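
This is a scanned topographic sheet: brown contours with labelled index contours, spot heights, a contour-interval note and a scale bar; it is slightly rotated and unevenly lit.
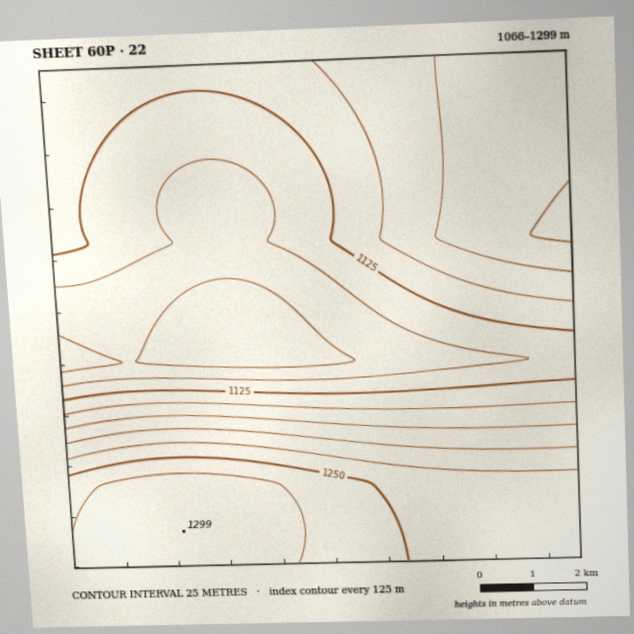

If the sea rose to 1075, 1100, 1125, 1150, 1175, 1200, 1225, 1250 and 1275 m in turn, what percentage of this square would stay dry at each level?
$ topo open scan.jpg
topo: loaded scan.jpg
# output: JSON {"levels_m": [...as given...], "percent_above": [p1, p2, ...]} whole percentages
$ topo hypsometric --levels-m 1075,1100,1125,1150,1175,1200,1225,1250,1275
{"levels_m": [1075, 1100, 1125, 1150, 1175, 1200, 1225, 1250, 1275], "percent_above": [95, 81, 64, 49, 38, 26, 22, 13, 8]}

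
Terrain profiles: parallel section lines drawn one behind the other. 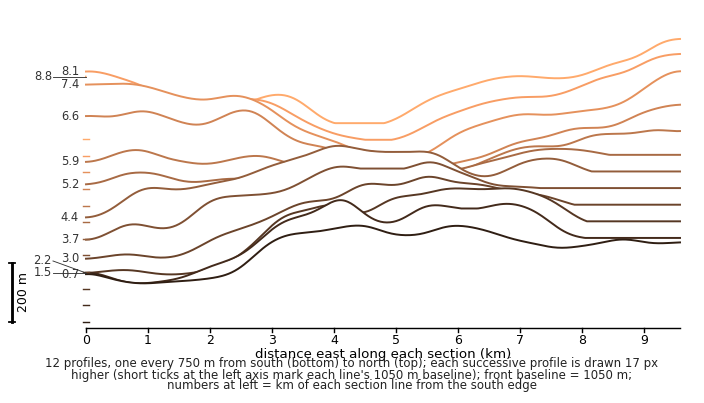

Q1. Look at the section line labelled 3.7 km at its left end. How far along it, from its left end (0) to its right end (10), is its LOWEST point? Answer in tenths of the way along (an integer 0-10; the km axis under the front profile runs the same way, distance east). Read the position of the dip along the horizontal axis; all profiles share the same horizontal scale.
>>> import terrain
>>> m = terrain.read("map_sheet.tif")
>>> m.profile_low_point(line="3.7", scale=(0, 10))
0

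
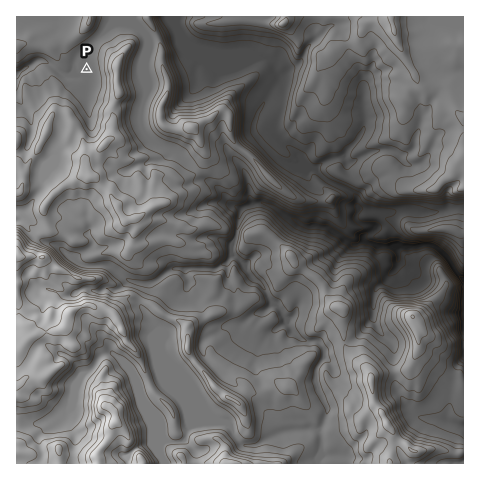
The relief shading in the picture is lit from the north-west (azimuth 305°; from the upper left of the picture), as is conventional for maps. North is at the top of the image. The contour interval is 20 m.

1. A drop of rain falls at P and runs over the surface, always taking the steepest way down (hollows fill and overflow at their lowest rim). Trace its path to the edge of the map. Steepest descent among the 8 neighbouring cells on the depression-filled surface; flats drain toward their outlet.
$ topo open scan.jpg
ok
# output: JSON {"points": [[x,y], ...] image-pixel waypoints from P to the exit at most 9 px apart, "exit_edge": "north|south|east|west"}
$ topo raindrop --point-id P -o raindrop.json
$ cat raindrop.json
{"points": [[87, 69], [80, 76], [70, 74], [61, 73], [52, 66], [42, 61], [33, 63], [24, 69], [17, 73]], "exit_edge": "west"}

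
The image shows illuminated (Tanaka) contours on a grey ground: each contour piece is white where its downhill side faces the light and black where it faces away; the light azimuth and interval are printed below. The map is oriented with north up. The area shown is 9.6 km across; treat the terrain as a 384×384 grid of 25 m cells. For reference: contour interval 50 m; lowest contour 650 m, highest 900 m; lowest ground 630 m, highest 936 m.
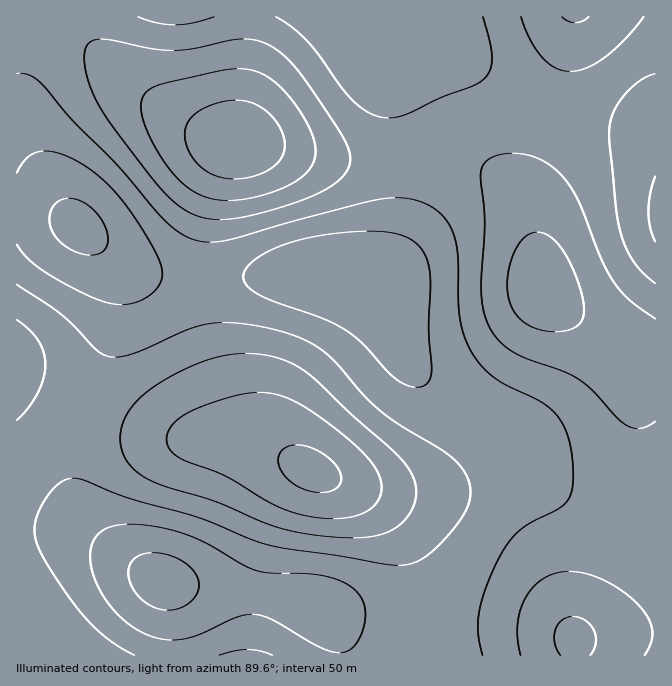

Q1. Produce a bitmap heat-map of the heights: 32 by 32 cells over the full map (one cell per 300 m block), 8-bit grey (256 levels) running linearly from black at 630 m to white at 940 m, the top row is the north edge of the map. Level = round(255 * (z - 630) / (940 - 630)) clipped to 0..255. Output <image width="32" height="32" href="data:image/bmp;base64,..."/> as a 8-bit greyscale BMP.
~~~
<image width="32" height="32" href="data:image/bmp;base64,Qk02CAAAAAAAADYEAAAoAAAAIAAAACAAAAABAAgAAAAAAAAEAAATCwAAEwsAAAABAAAAAAAAAAAAAAEBAQACAgIAAwMDAAQEBAAFBQUABgYGAAcHBwAICAgACQkJAAoKCgALCwsADAwMAA0NDQAODg4ADw8PABAQEAAREREAEhISABMTEwAUFBQAFRUVABYWFgAXFxcAGBgYABkZGQAaGhoAGxsbABwcHAAdHR0AHh4eAB8fHwAgICAAISEhACIiIgAjIyMAJCQkACUlJQAmJiYAJycnACgoKAApKSkAKioqACsrKwAsLCwALS0tAC4uLgAvLy8AMDAwADExMQAyMjIAMzMzADQ0NAA1NTUANjY2ADc3NwA4ODgAOTk5ADo6OgA7OzsAPDw8AD09PQA+Pj4APz8/AEBAQABBQUEAQkJCAENDQwBEREQARUVFAEZGRgBHR0cASEhIAElJSQBKSkoAS0tLAExMTABNTU0ATk5OAE9PTwBQUFAAUVFRAFJSUgBTU1MAVFRUAFVVVQBWVlYAV1dXAFhYWABZWVkAWlpaAFtbWwBcXFwAXV1dAF5eXgBfX18AYGBgAGFhYQBiYmIAY2NjAGRkZABlZWUAZmZmAGdnZwBoaGgAaWlpAGpqagBra2sAbGxsAG1tbQBubm4Ab29vAHBwcABxcXEAcnJyAHNzcwB0dHQAdXV1AHZ2dgB3d3cAeHh4AHl5eQB6enoAe3t7AHx8fAB9fX0Afn5+AH9/fwCAgIAAgYGBAIKCggCDg4MAhISEAIWFhQCGhoYAh4eHAIiIiACJiYkAioqKAIuLiwCMjIwAjY2NAI6OjgCPj48AkJCQAJGRkQCSkpIAk5OTAJSUlACVlZUAlpaWAJeXlwCYmJgAmZmZAJqamgCbm5sAnJycAJ2dnQCenp4An5+fAKCgoAChoaEAoqKiAKOjowCkpKQApaWlAKampgCnp6cAqKioAKmpqQCqqqoAq6urAKysrACtra0Arq6uAK+vrwCwsLAAsbGxALKysgCzs7MAtLS0ALW1tQC2trYAt7e3ALi4uAC5ubkAurq6ALu7uwC8vLwAvb29AL6+vgC/v78AwMDAAMHBwQDCwsIAw8PDAMTExADFxcUAxsbGAMfHxwDIyMgAycnJAMrKygDLy8sAzMzMAM3NzQDOzs4Az8/PANDQ0ADR0dEA0tLSANPT0wDU1NQA1dXVANbW1gDX19cA2NjYANnZ2QDa2toA29vbANzc3ADd3d0A3t7eAN/f3wDg4OAA4eHhAOLi4gDj4+MA5OTkAOXl5QDm5uYA5+fnAOjo6ADp6ekA6urqAOvr6wDs7OwA7e3tAO7u7gDv7+8A8PDwAPHx8QDy8vIA8/PzAPT09AD19fUA9vb2APf39wD4+PgA+fn5APr6+gD7+/sA/Pz8AP39/QD+/v4A////AIWCf3lsXE1ERk5ZXlpOQDc3QEtVWFlcZ3yVrLm5rZyOhn93aVU/LiUoMz5FQjkuKi87SlRZWl1pfZasuLarnI+Ad2tYPycUDRIeLDMzLCYlLTtKVFhZXGd6kKOsqqCUiHdtXkkvFwcCCRclLzEvLS84RVFYWVhaY3KFk5qYkIZ+bmRVQCgUCAcPHi46QURGS1NbYWJeWlleaneChoV/eXRoXlA/LSAaHCc2RlRgaG91enx6c2lgW1xja3J1dXNwbWZdUkY8ODk/Slhnd4eUnqSkn5SFdWhfXV9jZ2prbGxraWFYUlFWXmdyfoubrLvHy8e7qJN/b2ReXF1gZGhsbm1uZmBgZnKAjJafqrfH1+Hi2Mavl4FwZF1aWVthaG90c3VtaGt2h5mnsLa9yNXh5+PVv6WNeWpgWlZVWF9qdHt7fXNucX6RpLO8wcXN1t3d1MGojnhoXlhUUlJXYG16goOFenNzfpCisbq/w8jNz8q7pIpyYFVQT1BQU1llc4KLjI6Bd3N5h5elr7W6vsC9s6CHbVhKRUZLUFVbY259i5WVloh6cnJ5hpOepquurqmch29XRTs7Qk1YYmt0fouXnp6ai3tuaGtzfomSmJuZkoRxW0c4MzdEVWd2gouTmqGlo5eHdmddXGFqc3uAgn93alpIOTAvN0lgeI2cpKepqKehi3tpWU9MT1ZfZWdlYFhNQTUsKCs3TWqHobK5uLGpoZd2ZlVGPTs/R05SUEtDOjIqJCAgJzZPb5GuwcbAs6OUhV1LPDAqLDQ9RUdDOzAmHxoYGBskNU9wlLPGysCumIJvRDIjGxoiLz1HS0Y8LyQcGRgaHic3UHCSsMLFuqSKcFkxHhEMER8zSFddWlBDNy4pKCgrMkBVcY+quruvmX5iSCcUCQgSJ0Jdcn1+dmpdUklEQUFFT191jaKvr6SPdVk/JxYNEB85WnqTo6mkmYt8b2VdWlthbHyOnKWjmYZvVj0tHxsiNlN2mLXI0c/FtaOQgHRubXF5g46Xm5iOf2tVQDYuLztRcJKzzuLt7ePSu6OOf3h2eX+GjJGRjYV4aFZFQD5EVW2KqMTd7vn579zBpY18dXR5foOHiIiEfXNlV0lJTFhrhJ21y93s9PTq1biagHBpanB2en1+f315cGVZTlJZaH2Tp7jG0tzj49jDpoduX1teZGltcXR4e3p0aV1VXGR0iJqosbi+xcvLwa2RdF5ST1NZXmJmbnd/gn5zZ15ob32MmZ+hoaSqr7ColnxkUkpKT1RXWmFse4mQjoN1a3R4gouQjomGhoyTlY9+aVVJRkpQU1VYYHCEl6GglYZ5f3+DhIB3bWZmbXZ5dGZVR0FES1NWV1pjdo6ksbCklIY="/>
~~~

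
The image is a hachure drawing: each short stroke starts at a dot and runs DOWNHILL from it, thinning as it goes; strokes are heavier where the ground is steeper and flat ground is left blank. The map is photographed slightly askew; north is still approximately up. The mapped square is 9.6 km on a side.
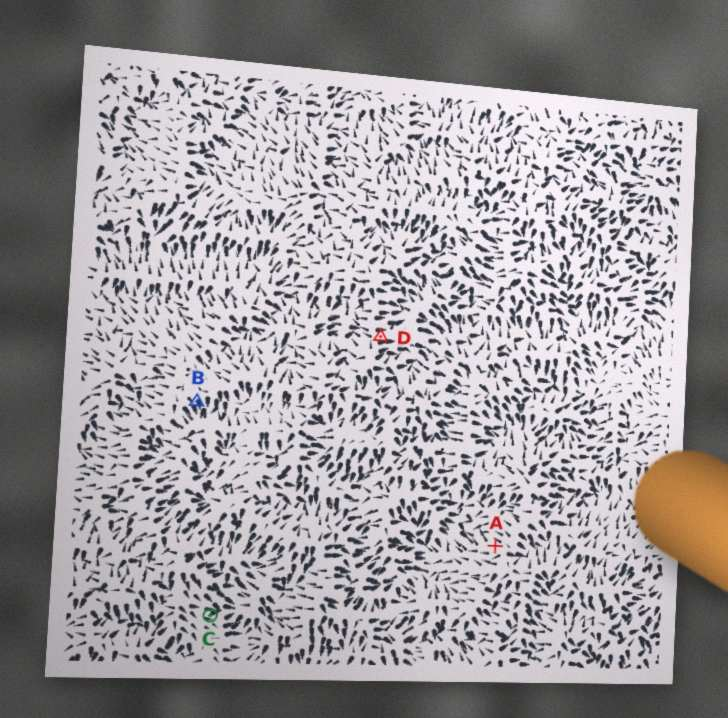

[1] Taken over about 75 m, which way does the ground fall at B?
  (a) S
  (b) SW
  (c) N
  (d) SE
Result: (a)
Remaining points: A NW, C E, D NE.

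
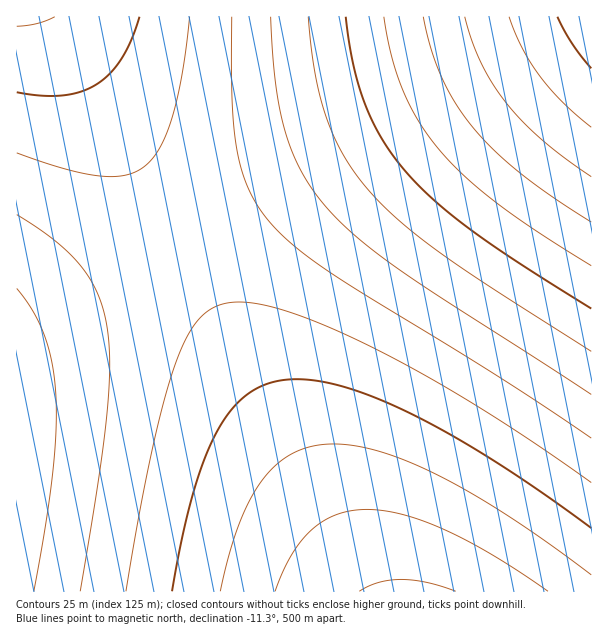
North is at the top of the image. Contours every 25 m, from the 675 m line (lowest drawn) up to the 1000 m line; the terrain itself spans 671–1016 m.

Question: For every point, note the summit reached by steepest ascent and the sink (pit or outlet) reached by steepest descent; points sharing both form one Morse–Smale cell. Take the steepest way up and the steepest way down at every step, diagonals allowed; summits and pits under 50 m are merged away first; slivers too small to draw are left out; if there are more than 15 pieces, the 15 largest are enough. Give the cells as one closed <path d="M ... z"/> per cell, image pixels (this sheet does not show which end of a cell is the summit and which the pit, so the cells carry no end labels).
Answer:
<path d="M591 16l-15 6-400 218 182 338 10 14 224-1z"/><path d="M176 240l-160 87 0 264 350 1z"/><path d="M588 16l-532 0-1 2 117 216 5 6z"/><path d="M54 16l-38 1 1 309 158-86z"/>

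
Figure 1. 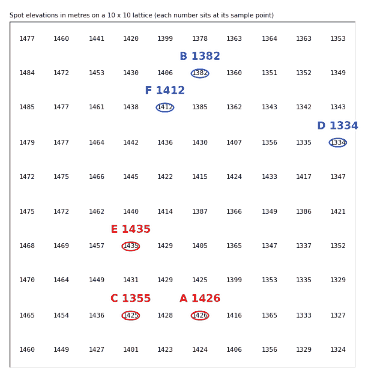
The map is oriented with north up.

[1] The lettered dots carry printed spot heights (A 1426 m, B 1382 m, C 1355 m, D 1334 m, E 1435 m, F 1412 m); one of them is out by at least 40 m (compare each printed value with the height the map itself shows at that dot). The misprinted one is C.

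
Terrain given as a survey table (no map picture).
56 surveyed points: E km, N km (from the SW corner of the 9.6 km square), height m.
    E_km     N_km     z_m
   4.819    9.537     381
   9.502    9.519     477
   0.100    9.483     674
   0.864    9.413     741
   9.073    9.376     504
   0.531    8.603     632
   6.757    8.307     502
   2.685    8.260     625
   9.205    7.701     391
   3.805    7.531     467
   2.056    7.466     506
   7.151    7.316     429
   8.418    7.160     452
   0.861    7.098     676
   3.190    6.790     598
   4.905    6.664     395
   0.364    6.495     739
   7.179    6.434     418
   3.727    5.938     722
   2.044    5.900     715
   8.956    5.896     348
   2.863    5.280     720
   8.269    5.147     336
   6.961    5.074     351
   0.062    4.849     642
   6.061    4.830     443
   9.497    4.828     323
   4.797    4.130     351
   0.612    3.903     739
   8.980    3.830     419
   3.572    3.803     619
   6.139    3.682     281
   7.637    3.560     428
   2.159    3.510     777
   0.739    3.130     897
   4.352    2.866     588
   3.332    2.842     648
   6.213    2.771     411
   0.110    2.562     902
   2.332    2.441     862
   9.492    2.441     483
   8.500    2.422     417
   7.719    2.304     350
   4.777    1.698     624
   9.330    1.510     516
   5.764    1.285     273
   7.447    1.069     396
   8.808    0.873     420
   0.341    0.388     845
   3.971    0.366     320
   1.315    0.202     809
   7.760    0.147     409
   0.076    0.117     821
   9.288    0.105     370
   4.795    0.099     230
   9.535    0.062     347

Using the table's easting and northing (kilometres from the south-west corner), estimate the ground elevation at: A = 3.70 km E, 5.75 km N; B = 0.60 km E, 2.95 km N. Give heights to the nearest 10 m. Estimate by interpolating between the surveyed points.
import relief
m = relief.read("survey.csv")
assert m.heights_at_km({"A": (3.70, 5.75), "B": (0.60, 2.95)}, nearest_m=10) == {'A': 710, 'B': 880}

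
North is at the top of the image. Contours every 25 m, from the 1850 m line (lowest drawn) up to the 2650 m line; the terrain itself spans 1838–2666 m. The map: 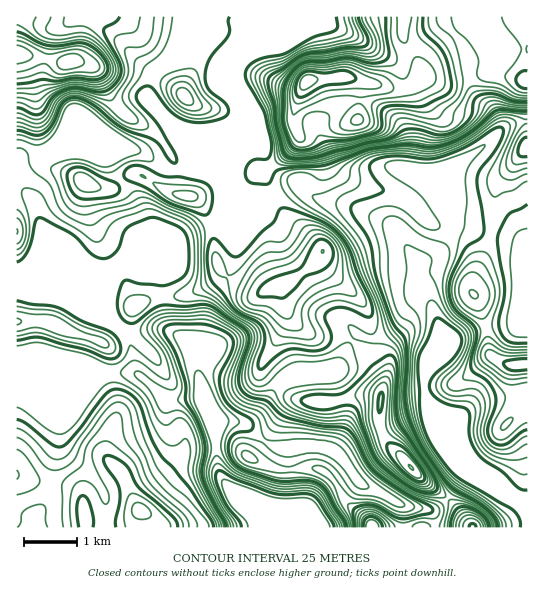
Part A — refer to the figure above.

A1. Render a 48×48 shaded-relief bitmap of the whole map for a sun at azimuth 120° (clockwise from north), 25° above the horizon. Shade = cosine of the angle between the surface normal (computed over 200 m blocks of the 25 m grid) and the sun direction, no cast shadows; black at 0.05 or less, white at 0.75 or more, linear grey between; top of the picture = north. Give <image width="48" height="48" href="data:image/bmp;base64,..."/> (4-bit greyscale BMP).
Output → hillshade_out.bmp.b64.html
<image width="48" height="48" href="data:image/bmp;base64,Qk32BAAAAAAAAHYAAAAoAAAAMAAAADAAAAABAAQAAAAAAIAEAAATCwAAEwsAABAAAAAAAAAAAAAAABEREQAiIiIAMzMzAERERABVVVUAZmZmAHd3dwCIiIgAmZmZAKqqqgC7u7sAzMzMAN3d3QDu7u4A////AIh3Zol2eIiaqru6mIiIdRAEh0NUEDi8qpiHVol1V5mZmrupiIiIUyEUd1VkIkeqmZmHZol2V4mZq8uYiZqYQlZFeHeIZVeIiZmYZnh2eJmJrMuZiau5VHh3dmi9p3eIiJmXZnh3ipmZzdqIiKu6iJl2VVntqYiIiJmXZmd4mqmazshomZiIiZdURHvLqIiIiJmXZVZ4mqmJzsVHmYd3eIUiRpu7mIeJmZmYZEZ4mamIvaRGiIiIiHQRR6u6iGV6u4iIZDV5mqmIvKRGeJmZmXQTeby5h1NZzIiIdTRpqql4u5ZWZomqqpUkq8y4h0I3q4iIhkNYq6l4qod3dniZq6c1vt2oiFIliYiIh2RGmqmJqXZoh2Z4mZhFz+2omXVFeIiIiHVGiambuGRXmWVmZmZEv/2XipdWiIiIiIdniIisuFMkipdmZlQzj/2EWJh3moiIiIiJmIm7qFIBa7mIh2VDbf2FNGd3moiIiIiaqIq7mGMAObupqYZma/6XQSR2Z5mZmYirqIq6mHUQFququph3eu6ocwJnVLqZmYiamZqpmIcwFIqau5iIic24hRJ4drqYmYiImruqmYdkNHmaqpiJqqu5hkWJiIiIiId3i9y7uodndnmqqpibypq5ZmiqmHZniIh2esu7unVXmIm7upicy5mXRXrLmHd3iIh2Z5mImXVFiZm7upm8ypmGNHrMqIiIiIh3d3d2ZndUV4mqqqq8upiFI3m7qIiIiIiHiIh2RGdkRneJqrvMupiGImiqmJiIiIiIiIiHQmh1RVZom8zLuZiGMliqmMqIiIiYiIiHQlh1VmVFi8zLqZiHVFeamOyYh3iZiIiHQ2iGVmVEaru6qYiIdVeJmOyYiImpmIiHVGiIdnZEaKqqqYiJh2eJmcuYiJqqqZiHZniIh3ZmeJmamYiJiHeJmaqHeJq7upiIiZiIh3d3iJmZmYiIiHeJmZl2aJqru5d4mqiIiIiImZmZmYiIiHd5mYh2V5mqqYd3iZiIiJmYmqqZmIiIh3Z5moh2VoiIiIh3eIiIiauYmqqpiIiIh2Z4qod2VXdlZ4h4iIiHeazLu7uqmIiYiGVWmniHZnd2VneIiIiHdmnN7u7cuqq7uXZDaImYh4iId3eIiIiIhROd7u/+3Lq97bhSJJq7iIiIiIiIiIiIhAF6u83u7tus7/2UIprdqIh3iZmImZiIcgKJh4rO7sqaz//pU4rfyYdnmpiImqqIcQKah2es3Kmqq9/8qZrf+4d5mYdnqqqYYgGLqXeby6q7u83bu6rP/Jm7uoZXqpiHUgBrupmauqq7zMypmbq87Lzu24ZGmpiGQgApqqmZmYiru6qYd7qZvLzv25dWipiFMgADZniHeHeaupiHZqqXiqvNy6l3eZiHQxAAESVVVneKqod3dpmFRom7qqqYiJmIdlEAAAJDNXiJqYiId4h1NGmqmaupiImIiIdDMyMzNYmZmYiIh4iXZWiZmaupiImYiIiHZkMzNZqpiIiIiImZh3iamaqpiIiYiIiIh1NFRZu5iIiHiA=="/>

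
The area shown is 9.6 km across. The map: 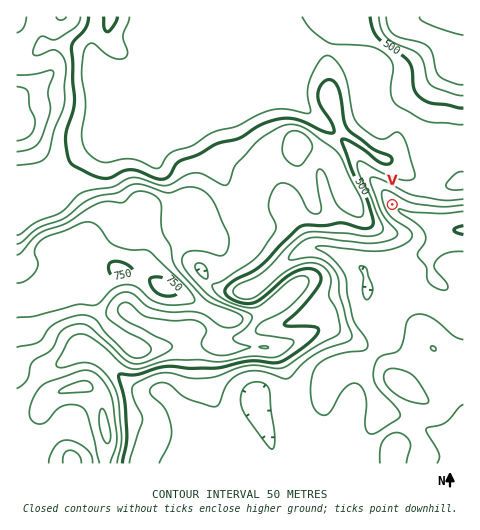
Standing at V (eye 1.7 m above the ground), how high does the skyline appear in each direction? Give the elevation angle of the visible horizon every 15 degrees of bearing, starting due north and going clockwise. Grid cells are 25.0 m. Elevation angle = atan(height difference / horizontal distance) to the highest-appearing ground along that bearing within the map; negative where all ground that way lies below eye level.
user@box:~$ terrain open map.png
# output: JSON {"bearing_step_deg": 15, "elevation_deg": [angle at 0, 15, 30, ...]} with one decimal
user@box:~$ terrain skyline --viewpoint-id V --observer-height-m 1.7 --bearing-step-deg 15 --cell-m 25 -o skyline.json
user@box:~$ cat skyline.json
{"bearing_step_deg": 15, "elevation_deg": [13.4, 14.1, 14.2, 13.4, 11.5, 8.4, 4.0, -0.2, -1.2, 0.7, 4.5, 7.9, 10.9, 13.9, 16.8, 19.3, 20.9, 21.5, 20.9, 18.4, 13.4, 8.3, 8.4, 11.9]}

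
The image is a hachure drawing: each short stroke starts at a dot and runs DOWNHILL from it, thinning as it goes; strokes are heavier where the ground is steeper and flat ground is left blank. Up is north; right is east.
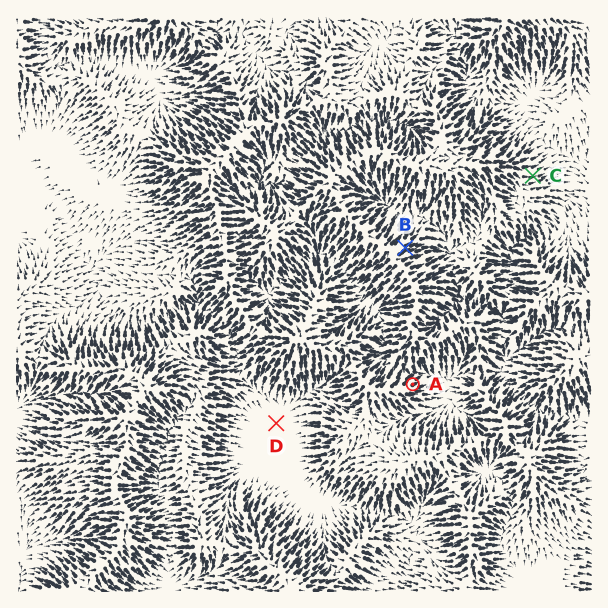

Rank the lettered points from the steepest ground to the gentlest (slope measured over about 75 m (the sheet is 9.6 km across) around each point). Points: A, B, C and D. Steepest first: B A C D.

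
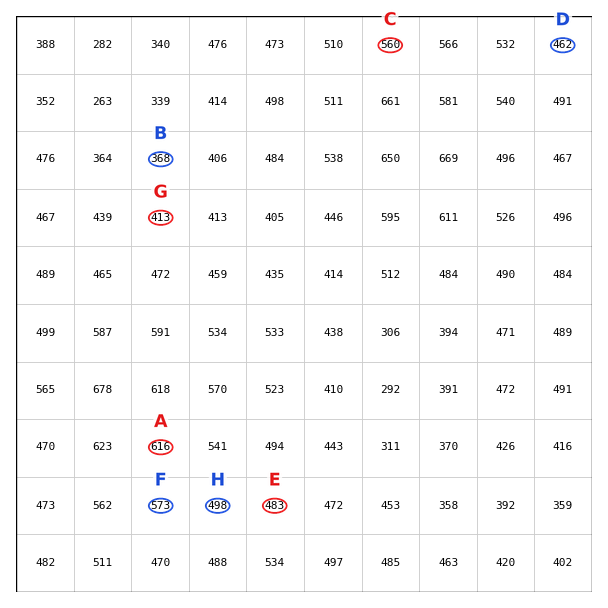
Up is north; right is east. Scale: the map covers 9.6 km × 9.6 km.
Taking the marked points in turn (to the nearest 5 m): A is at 615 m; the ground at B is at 370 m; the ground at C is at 560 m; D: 460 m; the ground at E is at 485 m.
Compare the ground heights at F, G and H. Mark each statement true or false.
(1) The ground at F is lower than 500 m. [false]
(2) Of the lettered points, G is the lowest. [true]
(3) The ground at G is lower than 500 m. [true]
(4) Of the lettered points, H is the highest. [false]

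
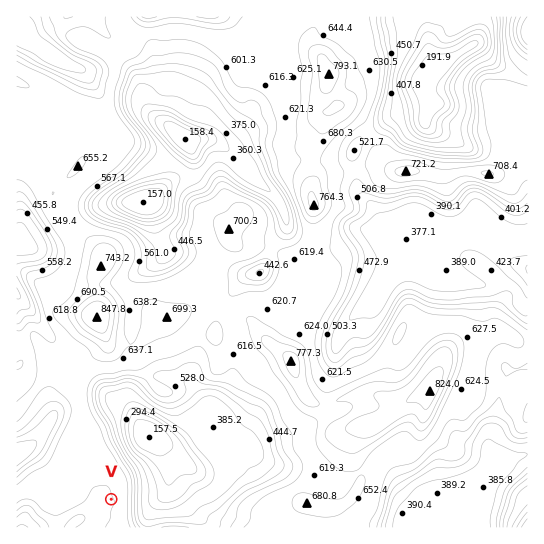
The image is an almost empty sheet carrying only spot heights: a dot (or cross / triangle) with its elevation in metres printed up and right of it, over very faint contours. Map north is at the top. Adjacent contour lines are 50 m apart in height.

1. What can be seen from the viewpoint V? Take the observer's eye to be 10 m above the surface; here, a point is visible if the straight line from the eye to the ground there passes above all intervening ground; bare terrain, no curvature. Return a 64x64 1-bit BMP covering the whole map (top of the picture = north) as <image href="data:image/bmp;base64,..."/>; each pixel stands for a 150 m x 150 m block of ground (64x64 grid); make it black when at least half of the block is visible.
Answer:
<image width="64" height="64" href="data:image/bmp;base64,Qk0+AgAAAAAAAD4AAAAoAAAAQAAAAEAAAAABAAEAAAAAAAACAAATCwAAEwsAAAIAAAAAAAAA////AAAAAAAAPAH//AAAAwA4Af/+AAABADgA//wAAAAAGAB/8AAAAAAYAH/wAAAAAAgAf//gAAAACAB//+AAAAAQAH//wAAAABAAf//AAAAAIAD//8AAAABgAP//4AAAAOAB///wAAABwAH///AAAAHAAf//4AAAAIAD///wAAABgD//+f+gAAOAf//wf/AAD4DD//AQcAAf8YP/4AAwAB//x//gADAAGP///+AAEAAQf///wAAYAAB//z+AAAAAAfn/PgAAAAAD+H88AAAAAAf4f/wAAAAADwjn+AAAAAAAAAGAAAAAAAAAAMAAAAAAAAAAwAAAAAAAAAAAAAAAAAAAAAAAAAAAAAAAAAAAAAAAAAA4AAAAAAAAAD4AAAAAAAAAMAAAAAAAAABgAAAAAAAAAGAAAAAAAAAAAAwAAAAAAAAAHgAAAAAAAAAYAAAAAAAAADgAAAAAAAAAMAAAAAAAAAAwAAAAAAAAACABAAAAAAAAIAAAAAAAAAAQAAAAAAAAABgAAAAAAAAAHAAAAAAAAAAeAAAAAAAAAA8AAAAAAAAAD4AAAAAAAAAMgAAAAAAAAAwAAAAAAAAABgAAAAAAAAAHAAAAAAAAAAcAAAAAAAAABgAAAAAAAAAEAAAAAAAAAAAAAAAAAAAAAAAAAQAAAAAAAAADAAAAAAAAAAMAAAAAAAAAAw=="/>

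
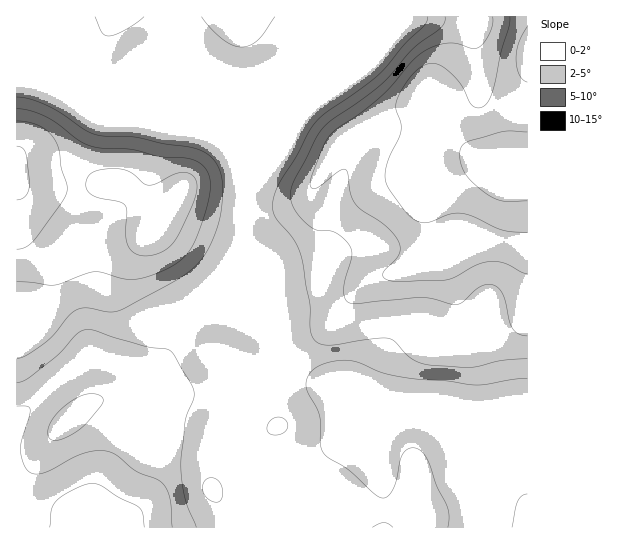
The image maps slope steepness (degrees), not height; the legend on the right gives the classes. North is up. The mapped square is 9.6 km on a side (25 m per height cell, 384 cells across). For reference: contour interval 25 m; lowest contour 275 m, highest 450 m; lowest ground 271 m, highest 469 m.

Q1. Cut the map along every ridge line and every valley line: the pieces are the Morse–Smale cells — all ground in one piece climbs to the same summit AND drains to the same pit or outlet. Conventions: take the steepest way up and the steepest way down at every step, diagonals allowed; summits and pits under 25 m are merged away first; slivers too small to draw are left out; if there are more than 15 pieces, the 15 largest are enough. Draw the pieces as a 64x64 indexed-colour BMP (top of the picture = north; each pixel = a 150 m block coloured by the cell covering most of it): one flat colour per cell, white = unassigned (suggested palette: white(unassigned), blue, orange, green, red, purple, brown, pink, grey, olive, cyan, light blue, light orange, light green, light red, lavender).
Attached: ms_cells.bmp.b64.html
<image width="64" height="64" href="data:image/bmp;base64,Qk12CAAAAAAAAHYAAAAoAAAAQAAAAEAAAAABAAQAAAAAAAAIAAATCwAAEwsAABAAAAAAAAAA////ALR3HwAOf/8ALKAsACgn1gC9Z5QAS1aMAMJ34wB/f38AIr28AM++FwDox64AeLv/AIrfmACWmP8A1bDFABERERERERERERERERESIiIiIiIiIiIiIiIiIiIiIiIiERERERERERERERERERERERIiIiIiIiIiIiIiIiIiIiIRERERERERERERERERERERESIiIiIiIiIiIiIiIiIiIhEREREREREREREREREREREREiIiIiIiIiIiIiIiIiIiERERERERERERERERERERERERIiIiIiIiIiIiIiIiIiIREREREREREREREREREREREREiIiIiIiIiIiIiIiIiIhEREREREREREREREREREREREiIiIiIiIiIiIiIiIiIiERERERERERERERERERERERESIiIiIiIiIiIiIiIiIiIRERERERERERERERERERERESIiIiIiIiIiIiIiIiIiIhERERERERERERERERERERERIiIiIiIiIiIiIiIiIiIiEREREREREREREREREREREREiIiIiIiIiIiIiIiIiIiIREREREREREREREREREREREiIiIiIiIiIiIiIiIiIiIhERERERERERERERERERERESIiIiIiIiIiIiIiIiIiIiERERERERERERERERERERERIiIiIiIiIiIiIiIiIiIiIxERERERERERERERERERERIiIiIiIiIiIiIiIiIiIiIjMREREREREREREREREREREiIiIiIiIiIiIiIiIiIiIiMzERERERERERERERERERESIiIiIiIiIiIiIiIiIiIiIzMxEREREREREREREREREREiIiIiIiIiIiIiIiIiIiIjMzMRERERERERERERERERERIiIiIiIiIiIiIiIiIiIiMzMzERERERExEREREREREREiIiIiIiIiIiIiIiIiIiIzMzMzERETMzMRERERERERERIiIiIiIiIiIiIiIiIiIjMzMzMzMzMzMzERERERERERESIiIiIiIiIiIiIiIiIiMzMzMzMzMzMzMREREREREREREiIiIiIiIiIiIiIiIiIzMzMzMzMzMzMzERERERERERERIiIiIiIiIiIiIiIiIjMzMzMzMzMzMzMRERERERERERESIiIiIiIiIiIiIiIiMzMzMzMzMzMzMzEREREREREREREiIiIiIiIiIhERESIzMzMzMzMzMzMzMxERERERERERESIiIiIiIiIiEREREjMzMzMzMzMzMzMzMREREREREREREiIiIiIiIiIRERERMzMzMzMzMzMzMzMzERERERERERERIiIiIiIiIREREREzMzMzMzMzMzMzMzMxEREREREREREiIiIiIiIhERERETMzMzMzMzMzMzMzMzMREREREREREREiIiIiIiERERERMzMzMzMzMzMzMzMzMzEREREREREREREiIiIiEREREREzMzMzMzMzMzMzMzMzMRERERERERERERESIiIRERERETMzMzMzMzMzMzMzMzMxERERERERERERERESIhERERERMzMzMzMzMzMzMzMzMzMREREREREREREREREREREREREzMzMzMzMzMzMzMzMzMxERERERERERERERERERERERETMzMzMzMzMzMzMzMzMzERERERERERERERERERERERERMzMzMzMzMzMzMzMzMzMREREREREREREREREREREREREzMzMzMzMzMzMzMzMzMxERERERERERERERERERERERETMzMzMzMzMzMzMzMzMzERERERERERERERERERERERERMzMzMzMzMzMzMzMzMzMREREREREREREREREREREREREzMzMzMzMzMzMzMzMzMzERERERERERERERERERERERETMzMzMzMzMzMzMzMzMzRBERERERERERERERERERERERMzMzMzMzMzMzMzMzMzNEEREREREREREREREREREREREzMzMzMzMzMzMzMzMzM0QRERERERERERERERERERERETMzMzMzMzMzMzMzMzM0REERERERERERERERERERERERMzMzMzMzMzMzMzMzMzREQREREREREREREREREREREREzMzMzMzMzMzMzMzMzREREERERERERERERERERERERETMzMzMzMzMzMzMzMzREREQRERERERERERERERERERERMzMzMzMzMzMzMzNEREREREEREREREREREREREREREREzMzMzMzMzMzREREREREREQRERERERERERERERERERETMzMzMzMzRERERERERERERBERERERERERERERERERERMzMzMzM0REREREREREREREQREREREREREREREREREREzMzMzRERERERERERERERERBERERERERERERERERERETMzM0REREREREREREREREREQRERERERERERERERERERMzRERERERERERERERERERERBERERERERERERERERERFEREREREREREREREREREREREEREREREREREREREREREURERERERERERERERERERERERBERERERERERERERERERREREREREREREREREREREREREERERERERERERERERERFERERERERERERERERERERERERBEREREREREREREREREUREREREREREREREREREREREREERERERERERERERERERREREREREREREREREREREREREQRERERERERERERERERFEREREREREREREREREREREREREEREREREREREREREREUREREREREREREREREREREREREQRERERERERERERERER"/>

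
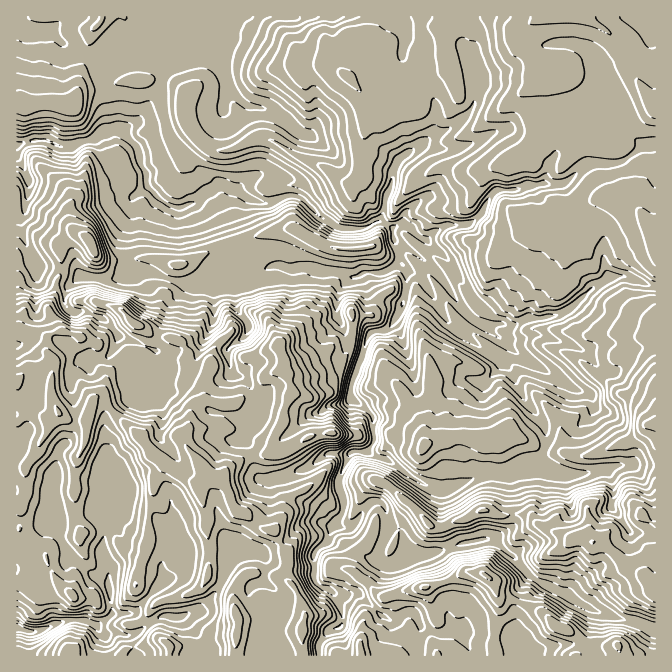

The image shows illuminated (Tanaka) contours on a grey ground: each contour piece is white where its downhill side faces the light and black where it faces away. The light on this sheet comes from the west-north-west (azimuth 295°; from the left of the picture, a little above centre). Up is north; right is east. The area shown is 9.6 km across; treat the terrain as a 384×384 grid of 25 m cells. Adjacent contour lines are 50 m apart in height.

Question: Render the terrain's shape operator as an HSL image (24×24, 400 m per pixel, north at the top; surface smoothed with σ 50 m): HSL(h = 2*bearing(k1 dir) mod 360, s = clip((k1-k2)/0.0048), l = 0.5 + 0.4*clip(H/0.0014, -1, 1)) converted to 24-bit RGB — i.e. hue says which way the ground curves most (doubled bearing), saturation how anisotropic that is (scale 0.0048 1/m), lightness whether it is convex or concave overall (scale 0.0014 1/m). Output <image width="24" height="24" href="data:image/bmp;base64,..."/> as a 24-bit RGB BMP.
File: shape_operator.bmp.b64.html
<image width="24" height="24" href="data:image/bmp;base64,Qk32BgAAAAAAADYAAAAoAAAAGAAAABgAAAABABgAAAAAAMAGAAATCwAAEwsAAAAAAAAAAAAAKQC1ucvj1r/pbQ6umwyo1fbWfDi0TDx/4uWFcmuC7eOdBFJY8Ha/alXBp4KwPr1shlCKqqZphV19dTtYRu5OZ6Tk2eryQTPN1povEzMAY1UAANrMq/cAppcDIS8OQC9s5fGuX1+Mz+KWfmfkBnWTqhcRZmshs7kyVlFzhEtMPrRUqO3utermKAsNLhcFYiwQg569eqLevOPuJQpY+PHTGnSt7ZvvBcG43YRXiEmdt++sMQIdN3MbnfjxwKT14NH6sjy7cc+UifPxdzsPKg0JjkNrbb6/sMzYZ5qBT6hOzYkoHhpI6eCSRlF6PF1q59lUVMZEjDGH6+iBCEHLjKfmXy4mKkobICsObefa1eP2OQck8lvZhWXGPK53ec3Ac3CsdLR0dDeA7O7RK1aixZdphVuWZUR708tYbUM0nOysoONCAy0wqTko1lmZlTZv67eMg5kJJCwHijkQJcZwm7vtucTrX0vRjWUrw8l0UUBto8VBVmx2qUCAp6hWkTpDtijTyvbocVG43Gd7QKB0CACgWjoFk/XPWt7mp3fd39P4bojvhdXdaCTO++7QJgBsy+rx1NR/Jy5U3dx6XVhwPy9k3WRQd9i0keDOUGEwO0Ibw9Ii9sDSAAWLz+785E0AQCAJKlAfXnYdTUwneHo0MDQTXXIUMagRpCYi3YuUFUBT8tKtKiNMZL5JWdvlathzS6NxxjDJypnY32FfVm8AADMCNQ8AxSGh2q23XmCPrGyiYZZaQKKcjnzWsI7o2y0sY4AlRGaS2m+hzvaFEh1l1PftSBy22r2jokSCP3h3u2hiKOGT28790M3+GACTZrOMw6yLgYe8f4O5xsDeUSmOn8lvN2RflTqI5rbbSJqIo+CN0kTWYuHGOi4gQl0wyIdbVVexnnPFQnln4quNVvMAJQIxrFIab79urZlQZZhyREx8zsx3RR3qWJuyRA4vScbRncN1jGXM1thmJnRi1XFscVZ4Vl93X65VgNFEWRI2yXd0ntOKnFJmABhQ6cvLOmPG2L6LkjxoG922qCw2mWktQhYcZNjVKY83r7qMdHQxzmhKPGe/I7+dr0kvRXe+TObF/0m6ALLr6bK8aMRhr1an4jL0EfrQTxJf1/LSbpjLpiZWfitjyTuuR+DNozlCkKh0V5NKWYvYmvOtnAQAQgEkzv3vUJHSxHWTAWbDiQDQvPW2znCwTZ3A/1+QAK98B2h8zs98lxU1gxYemaAmOJsGD9ZgtHy+oXygkomdJKW27QsAquT+pfj7cSUnqYBAVGAwbZIlIHgsvrxDpZpAyll6Fex25li6AJvRyUQknxl5ukY6d6itoYzJqdSBCkMnp7/Jr7k5iSQ+4cBtMAwDAcgZaFKY1j23nn7YYXtrcX1ja3dIa2IxSjcYUEgXMVwNoikAyx0qZCF52tnBaJWfd4l/opWFwG7BTTkLwWI8pCzV1ZjFz/zoLzOWa5aqYJJ2jlmJvZDPtpHOrHS5dZDJ0u/5e3j79ND7OAWQiAl0n8zpw23MooOLgoqLhX98nmt4WWiIhJuHK3WfpsOHvOBcXS5cWJBVf4BAVGAqiJBaSo9aNkOt7uvFMgES4sMwADMDp7MAr4jauZQCAWpF27zDkYiqioKZl3OPboKNe6mYjAWkk8V+6sfFSjRtNJtkszp1ZLl2R3QjYzsan9MpSQ8EYKiUxNCqLojT+WHvG31fgZdf7iMNT4MERl4Me5Aas5Osi5KkfG+TZ2/7aMSo63qVgUyuZSGKn617iElYznzGU51aUUQtg9rmgM3muUJLvp19CD80y3/NZIu+vaDNw63Uj4zMc2rMMoYmWo87jpBhLEIFMyEHKWUHQVgZhh9pl2CJkNulVZGitoTaxuHwbiEgSB8ssbOLrXp3kmmoI2Y0dbAoc5Qmb24zrZF6b3WMio2efXyafEVEu7fenaTZyL7kVkuPUpF0TmCBzNGeVmNqgX1CRyscq31VQG13b6Fgkq+aiHyfcFaheMJjOz66r4jKhpl2bH1sfI50d1R4mYK3gZmQZnqNz3uKc1yqoZ2/QoeixqefeFeaqVCzlYi6oMCxaGqllbmocYJ4dm1+j2eVosCOLzdXopJbn4mNi4yUdYuMbE58fbSOjYRxdmJdmWVJZHhsen1kfX1scXtcfFlzVYGHqoSonJS0gImkk4yEhXeFZ2p9jHR2p4xkWEZzmbGCaZdqkIp0dlFkbqpxaoWHlmZbXFeKwWl5T5a1dJN5a2aKf5t4b3qBW3x9Y616lowqnbwyv2mJpIutcFqDn5xxnWqNUGiIuK2PpHKOd2Ggc6mqb61+eWJ3"/>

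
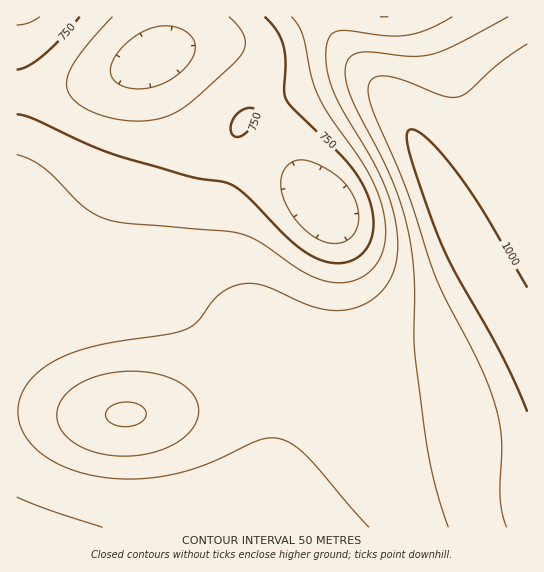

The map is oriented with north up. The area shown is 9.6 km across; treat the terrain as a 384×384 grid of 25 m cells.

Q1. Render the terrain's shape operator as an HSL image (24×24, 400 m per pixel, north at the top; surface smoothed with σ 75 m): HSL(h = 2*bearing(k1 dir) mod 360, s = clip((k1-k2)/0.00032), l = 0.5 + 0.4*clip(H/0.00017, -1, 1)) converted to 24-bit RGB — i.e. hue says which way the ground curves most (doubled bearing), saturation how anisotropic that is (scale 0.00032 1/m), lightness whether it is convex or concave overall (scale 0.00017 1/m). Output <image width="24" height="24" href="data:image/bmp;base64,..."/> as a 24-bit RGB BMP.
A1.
<image width="24" height="24" href="data:image/bmp;base64,Qk32BgAAAAAAADYAAAAoAAAAGAAAABgAAAABABgAAAAAAMAGAAATCwAAEwsAAAAAAAAAAAAAgnZyg3Vqg3djhHxehINbfoRceINgdINndIJudoF1eoB6fX9+f35/gH2BgXuCgHmEfHWFdXKHcXSJc3yKeIOLgIaNh4WQkoGXhmJfiGFTiWdIiHNBiIQ+eog+a4dDYodMYIZXZIRkb4Jzd4B7fH9/fXyAfnuCfXmDeneFdXWGc3mIdH+Kd4aMfIqNgIWMiHWPkFJllUlQmVNFmm9Fmo9GgplEYpdBSpRCSZBRVYtlY4d0b4N8d4GAe32Ae3uBenqDeHiEdnqGdX2HdYOJd4mLeYqLeHqGhWGHpVOdsVmetG+ds4ahsJWmkq6gfbCWYbCRUKqRUpyPW5CNaIeIcoCEeH2CenyCenuCeXyEeH2Fd4GHdoaId4mJd4KEe2qAgEt9gl+3mHfHrZnSubHZurjdurfcrLLVjqXMbJPAWIOwWnmdZHeOb3iHdnuDeXyCen2CeX6DeYCEeIOGd4aHd4SEd3B+fVR8e0F0YHa6eovKnqXWt7fevLnfvLrfurTepJjVhHXIbF23ZFqiaWSRcG+IdneEeXyDen6Den+DeoGEeYSEeIODdXR+fF18eUF0fU50UaatX7S4fbi+mrPCqavHs6jIupjGunzCsGG6nVStilubf2aOe3GHeXiEen2Fen+Gen+Ge4CEe4GDeHl/fGZ9ekd2eT9xfZdpTpZwR51jSqJUZKNVj6BhoohhqF5Vp0xeoUtumFJ7kF6DiWyHgHeFen6IeYKNeH6PeXmNfnuJf3qEgG2AfVB5eDtxgVh2ftF+WItgTYxMVYtDZYo+fYo9i30+jWdAj1dGj1BQjF1niWt4hniEfYWLeo+XdYqgcnmifXKejHSXj2+Nhll/fT10fERzdqxynfWga4duZYZjZoRcboJWeYFUgnxUhHJYhmxfiGppiHN5iHyHgoyQfqKid6eybZC6ZGe6hmO1pmWtpFiTj0F9gThzj2Rsi+SNqvusd4d9dIV7coN4cYB1dX1zfn11gXd3hXqCg32JgICPhI6WhaikgL+3cr7MWorPU0fOlEXLx0a9vDePnDB3jU92gsV/qfmskOmQeYiDd4iGdYWHdYCHdX2HeH2Je4CMfYWSfoiYgY2diKSni76sgtK8YsfUM2XPSiW7oCDA0hyizBp1rzJprK91oPGgpPamfrN2eYqDdoqIc4eKcoKLc4CNdoSPeYuUe5Gbe5KggJijjLCkjsufedCgR7O3KzV9QBhmexF3sAlj0BFKxGZWreSatfq0iNSGh1Z0eYuEdYyIcomMcIWNcYaPdI2Sd5iYd5ycdpicfpyZibKFk8x+bbheRWBYIhYpJA0mLAgjgAsz2zIg1+WMy/zCou6fmZ1sfzVvfo6Kdo6McYuOboiOcIuQdJKQdZWKc5OGcYp/fZBvorhmtM1WlYo9PB0gJA8bJA8iJwwgbh4k4tVc3f/IzP7FicCBhkV6gS9zho2Ue4yTc4mTb4eScYqQdo6Ld4t8d4NxendljoVXw79Cy7UvfD4nOhAgJg0dIA4lHxAjh4FDxv2f1v/Mp+yek2CDgzB7iTqBk42igYeedoOdcYCac3+VeX6NhniAg2dsf1dXlXJNxak9t4Q2dik9XBdOVxxaHgsyKB9MX9Jf1P/M0//Mibd8hj6ChjWGjE2Qo5KlhoeheX+jcXejcW+ggXCclmmbmlqPmFN8p2JbvpdirWlThDZ/aCKDaB+JNw1nNlyYn/6rz//Mpuudj1uIgTWEgEeLfF6TpJ15gpN9domTbXiZa2iefmSklFytplK1s1q3t32ev5KPsHKXeTaiYSCXZxaQTR6RZ9i/zP/Tzf/MirB7hz+HfkKHd1yMa2iTq7c5e5pFXoZOV3xeXXd6ZF+EeliYj1KvpGa6wI+8yaC1wnfCgyq8aBOfaxecS1fAs/nSzP/UoN2imVmYiD2Pf1WOcmuOb3ySscIieZ0nU4AqQW0uPWM1Ql9CUGNeY1t0hGuOqYiXv4+ewmG4kh23cQ+iZjG+m+XgzP/hzfXZloOznT6qkUmkhGWdeXSWdoGTzMxAmK83YogyQ2wrM1onL1EnM1EsQFo3WnBGj5RRqn5UnEBogyCGaCqTcbfPz/zp0PvloMbNpk6/qDvBmly1kHOriHqkf3ycwbN8sqpyh5RiW3hSQmZCNlk4MVIvNlYtSGYua3wuf24tYzAnVCw+SJFzdvqqsv/Oj9m2jl+ppzuwqE22nmyvmXmslH2qj3+muLCRtKGRm4mMd3SLXmeAUWFzS2JpSWNWU2ZGbW46aEsqVTIiXWsvEPsUXP9zLf9STH5SZzpUez5bilVikGZrknJ7k3qNkn6V"/>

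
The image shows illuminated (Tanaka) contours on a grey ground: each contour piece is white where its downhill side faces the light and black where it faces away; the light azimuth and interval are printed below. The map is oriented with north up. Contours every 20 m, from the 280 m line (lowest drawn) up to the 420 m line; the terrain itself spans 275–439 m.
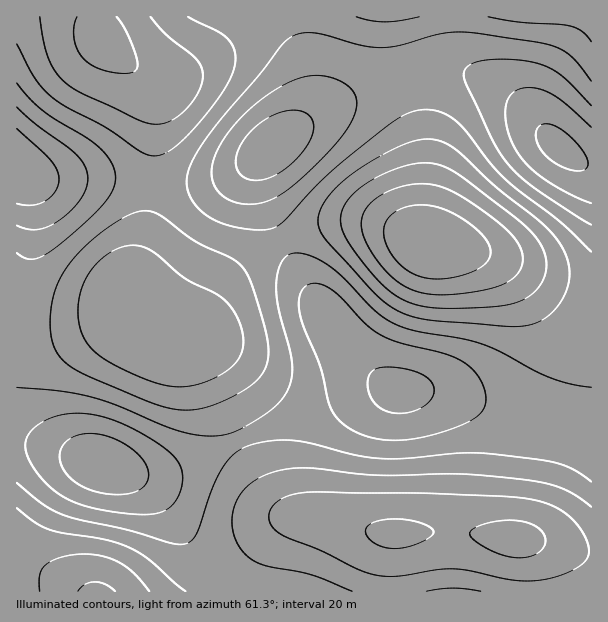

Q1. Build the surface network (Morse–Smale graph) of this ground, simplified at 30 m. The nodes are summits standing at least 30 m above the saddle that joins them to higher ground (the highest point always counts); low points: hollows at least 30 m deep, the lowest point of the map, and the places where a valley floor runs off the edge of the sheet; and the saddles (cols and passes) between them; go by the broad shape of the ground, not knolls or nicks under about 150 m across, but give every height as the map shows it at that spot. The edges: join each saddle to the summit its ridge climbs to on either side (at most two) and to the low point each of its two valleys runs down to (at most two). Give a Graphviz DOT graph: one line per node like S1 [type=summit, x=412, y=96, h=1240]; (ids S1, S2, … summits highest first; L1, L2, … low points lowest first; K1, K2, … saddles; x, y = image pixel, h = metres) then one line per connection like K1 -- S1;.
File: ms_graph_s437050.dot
graph terrain {
  S1 [type=summit, x=429, y=245, h=439];
  S2 [type=summit, x=101, y=36, h=407];
  S3 [type=summit, x=515, y=539, h=406];
  S4 [type=summit, x=96, y=591, h=404];
  S5 [type=summit, x=128, y=311, h=400];
  L1 [type=low, x=558, y=147, h=275];
  L2 [type=low, x=17, y=167, h=281];
  L3 [type=low, x=102, y=464, h=285];
  L4 [type=low, x=272, y=147, h=287];
  L5 [type=low, x=401, y=390, h=294];
  K1 [type=saddle, x=152, y=183, h=353];
  K2 [type=saddle, x=239, y=587, h=353];
  K3 [type=saddle, x=281, y=242, h=343];
  K4 [type=saddle, x=240, y=438, h=339];
  K5 [type=saddle, x=404, y=78, h=329];
  K6 [type=saddle, x=557, y=429, h=329];
  K1 -- S2;
  K1 -- S5;
  K1 -- L2;
  K1 -- L4;
  K2 -- S3;
  K2 -- S4;
  K2 -- L3;
  K3 -- S1;
  K3 -- S5;
  K3 -- L4;
  K3 -- L5;
  K4 -- S3;
  K4 -- S5;
  K4 -- L3;
  K4 -- L5;
  K5 -- S1;
  K5 -- S2;
  K5 -- L1;
  K5 -- L4;
  K6 -- S1;
  K6 -- S3;
  K6 -- L5;
}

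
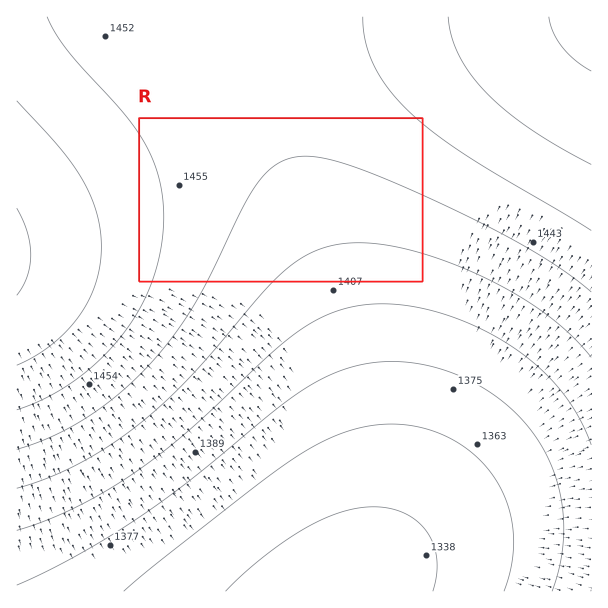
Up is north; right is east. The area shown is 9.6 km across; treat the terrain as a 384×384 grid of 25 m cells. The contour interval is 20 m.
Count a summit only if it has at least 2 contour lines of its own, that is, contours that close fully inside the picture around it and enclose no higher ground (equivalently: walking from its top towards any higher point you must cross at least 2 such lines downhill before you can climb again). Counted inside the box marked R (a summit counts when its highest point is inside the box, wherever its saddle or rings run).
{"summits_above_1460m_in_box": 0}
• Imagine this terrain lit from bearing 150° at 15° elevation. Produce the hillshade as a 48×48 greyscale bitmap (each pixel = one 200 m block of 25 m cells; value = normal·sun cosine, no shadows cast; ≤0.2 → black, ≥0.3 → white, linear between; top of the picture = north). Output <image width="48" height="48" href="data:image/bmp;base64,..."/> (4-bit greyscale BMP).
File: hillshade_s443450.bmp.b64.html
<image width="48" height="48" href="data:image/bmp;base64,Qk32BAAAAAAAAHYAAAAoAAAAMAAAADAAAAABAAQAAAAAAIAEAAATCwAAEwsAABAAAAAAAAAAAAAAABEREQAiIiIAMzMzAERERABVVVUAZmZmAHd3dwCIiIgAmZmZAKqqqgC7u7sAzMzMAN3d3QDu7u4A////AMzMzMzMzLu7u7u6qqqZmZiIiHd3dmZmVczMzMzMzMy7u7u6qqqpmZmIiId3dmZmZczMzMzMzMzMu7u7uqqqmZmYiIh3d3ZmZszMzMzMzMzMzLu7u6qqqZmZiIiId3d2Zt3d3d3d3MzMzMy7u7qqqqmZmYiIh3d3Zt3d3d3d3dzMzMzLu7uqqqqZmZiIiId3d93d3d3d3d3czMzMu7u6qqqpmZmYiIh3d93d3d3d3d3dzMzMy7u7uqqqmZmZiIiHd93d3d3d3d3d3czMzLu7u6qqqpmZmIiId93d3d3d3d3d3czMzMu7u7qqqqmZmZiIiN3e7u7t3d3d3dzMzMu7u7uqqqqZmZmIiN3u7u7u7d3d3d3MzMy7u7u6qqqpmZmYiN3u7u7u7d3d3d3czMzLu7u7qqqqmZmZiN3e7u7u7t3d3d3czMzMu7u7uqqqqZmZmN3d7u7u7d3d3d3czMzMu7u7u6qqqpmZmd3d3u7u3d3d3d3dzMzMy7u7u7qqqqqZmd3d3d3d3d3d3d3dzMzMy7u7u7qqqqqZmd3d3d3d3d3d3d3dzMzMzLu7u7uqqqqpmd3d3d3d3d3d3d3dzMzMzLu7u7u6qqqqmd3d3d3d3d3d3d3czMzMzLu7u7u7qqqqqczN3d3d3d3d3d3MzMzMzLu7u7u7uqqqqszMzM3d3d3d3dzMzMzMzLu7u7u7uqqqqszMzMzMzMzMzMzMzMzMzLu7u7u7u6qqqru8zMzMzMzMzMzMzMzMzLu7u7u7u7qqqru7u8zMzMzMzMzMzMzMy7u7u7u7u7qqqru7u7u7vMzMzMzMzMzLu7u7u7u7u7uqqqqru7u7u7u8zMzMzMu7u7u7u7u7u7uqqqqqqru7u7u7u7u7u7u7u7u7u7u7u7u6qqqqqqqru7u7u7u7u7u7u7u7u7u7u7u6qpmqqqqqqru7u7u7u7u7u7u7u7u7u7u6qpmZqqqqqqqru7u7u7u7u7u7u7u7u7u7qpmZmZqqqqqqq7u7u7u7u7u7u7u7u7u6qpmZmZmaqqqqqqq7u7u7u7u7u7u7u7u6qpmZmZmZmqqqqqqqqqqqqru7u7u7u7qqqomZmZmZmZqqqqqqqqqqqqqqqqqqqqqqqoiJmZmZmZmaqqqqqqqqqqqqqqqqqqqqqoiIiZmZmZmZmqqqqqqqqqqqqqqqqqqqqoiIiImZmZmZmZqqqqqqqqqqqqqqqqqqqoiIiIiZmZmZmZmZqqqqqqqqqqqqqqqqqoiIiIiJmZmZmZmZmZmZmqqqqqqqqqqqqoiIiIiImZmZmZmZmZmZmZmZmqqqqqqqqoiIiIiIiZmZmZmZmZmZmZmZmZmZmqqqqoiIiIiIiJmZmZmZmZmZmZmZmZmZmZmaqoiIiIiIiImZmZmZmZmZmZmZmZmZmZmZmZmYiIiIiIiZmZmZmZmZmZmZmZmZmZmZmZmZmZmZiIiIiIiIiIiIiIiIiImZmZmZmZmZmZmZmZmIiIiIiIiIiIiIiIiIiJmZmZmZmZmZmZmIiIiIiIiIiIiIiIiIiImZmQ=="/>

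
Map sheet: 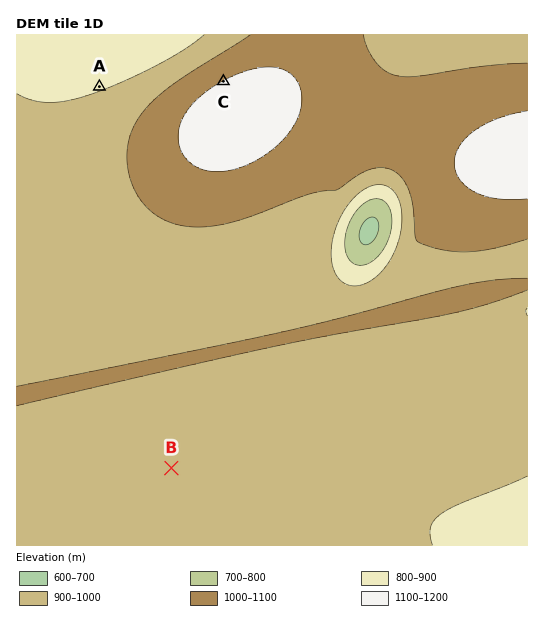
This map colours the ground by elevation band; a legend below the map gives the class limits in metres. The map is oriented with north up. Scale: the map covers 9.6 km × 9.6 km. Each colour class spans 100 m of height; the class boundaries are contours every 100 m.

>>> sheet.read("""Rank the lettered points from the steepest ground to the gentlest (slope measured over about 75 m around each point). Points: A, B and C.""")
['C', 'A', 'B']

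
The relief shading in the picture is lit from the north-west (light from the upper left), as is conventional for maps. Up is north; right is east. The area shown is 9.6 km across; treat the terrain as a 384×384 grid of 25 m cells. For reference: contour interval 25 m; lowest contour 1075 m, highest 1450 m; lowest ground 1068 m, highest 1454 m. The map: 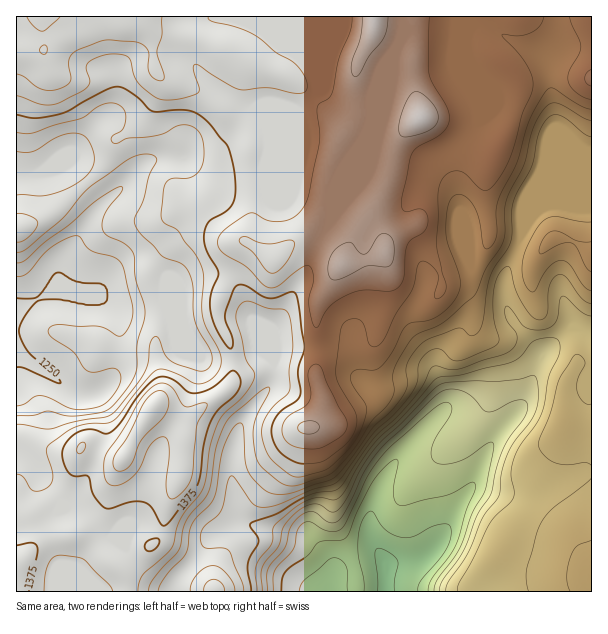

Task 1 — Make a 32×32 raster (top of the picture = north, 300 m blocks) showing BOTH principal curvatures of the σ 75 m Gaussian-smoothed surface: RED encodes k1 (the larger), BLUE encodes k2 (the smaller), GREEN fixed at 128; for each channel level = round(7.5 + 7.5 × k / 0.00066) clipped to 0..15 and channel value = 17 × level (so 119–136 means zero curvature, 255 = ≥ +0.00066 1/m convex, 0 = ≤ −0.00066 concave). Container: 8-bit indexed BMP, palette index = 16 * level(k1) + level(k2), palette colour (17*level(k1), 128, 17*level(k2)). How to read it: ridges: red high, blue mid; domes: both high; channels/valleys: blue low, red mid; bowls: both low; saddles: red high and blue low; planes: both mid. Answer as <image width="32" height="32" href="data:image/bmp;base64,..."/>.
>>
<image width="32" height="32" href="data:image/bmp;base64,Qk02CAAAAAAAADYEAAAoAAAAIAAAACAAAAABAAgAAAAAAAAEAAATCwAAEwsAAAABAAAAAAAAAIAAABGAAAAigAAAM4AAAESAAABVgAAAZoAAAHeAAACIgAAAmYAAAKqAAAC7gAAAzIAAAN2AAADugAAA/4AAAACAEQARgBEAIoARADOAEQBEgBEAVYARAGaAEQB3gBEAiIARAJmAEQCqgBEAu4ARAMyAEQDdgBEA7oARAP+AEQAAgCIAEYAiACKAIgAzgCIARIAiAFWAIgBmgCIAd4AiAIiAIgCZgCIAqoAiALuAIgDMgCIA3YAiAO6AIgD/gCIAAIAzABGAMwAigDMAM4AzAESAMwBVgDMAZoAzAHeAMwCIgDMAmYAzAKqAMwC7gDMAzIAzAN2AMwDugDMA/4AzAACARAARgEQAIoBEADOARABEgEQAVYBEAGaARAB3gEQAiIBEAJmARACqgEQAu4BEAMyARADdgEQA7oBEAP+ARAAAgFUAEYBVACKAVQAzgFUARIBVAFWAVQBmgFUAd4BVAIiAVQCZgFUAqoBVALuAVQDMgFUA3YBVAO6AVQD/gFUAAIBmABGAZgAigGYAM4BmAESAZgBVgGYAZoBmAHeAZgCIgGYAmYBmAKqAZgC7gGYAzIBmAN2AZgDugGYA/4BmAACAdwARgHcAIoB3ADOAdwBEgHcAVYB3AGaAdwB3gHcAiIB3AJmAdwCqgHcAu4B3AMyAdwDdgHcA7oB3AP+AdwAAgIgAEYCIACKAiAAzgIgARICIAFWAiABmgIgAd4CIAIiAiACZgIgAqoCIALuAiADMgIgA3YCIAO6AiAD/gIgAAICZABGAmQAigJkAM4CZAESAmQBVgJkAZoCZAHeAmQCIgJkAmYCZAKqAmQC7gJkAzICZAN2AmQDugJkA/4CZAACAqgARgKoAIoCqADOAqgBEgKoAVYCqAGaAqgB3gKoAiICqAJmAqgCqgKoAu4CqAMyAqgDdgKoA7oCqAP+AqgAAgLsAEYC7ACKAuwAzgLsARIC7AFWAuwBmgLsAd4C7AIiAuwCZgLsAqoC7ALuAuwDMgLsA3YC7AO6AuwD/gLsAAIDMABGAzAAigMwAM4DMAESAzABVgMwAZoDMAHeAzACIgMwAmYDMAKqAzAC7gMwAzIDMAN2AzADugMwA/4DMAACA3QARgN0AIoDdADOA3QBEgN0AVYDdAGaA3QB3gN0AiIDdAJmA3QCqgN0Au4DdAMyA3QDdgN0A7oDdAP+A3QAAgO4AEYDuACKA7gAzgO4ARIDuAFWA7gBmgO4Ad4DuAIiA7gCZgO4AqoDuALuA7gDMgO4A3YDuAO6A7gD/gO4AAID/ABGA/wAigP8AM4D/AESA/wBVgP8AZoD/AHeA/wCIgP8AmYD/AKqA/wC7gP8AzID/AN2A/wDugP8A/4D/AMd0d3d1lsaUYaPa68imYmR2dqe4gpex9/qnd4eHh4iI2XR1dZa5pdaEkKW1tLJTdIV1pqZzlXGA1veYh4aHiIi3taamlYaW2eqic5a36NizlXTEc3SWhWBx97iYhoeIh5WGp7eWhnaW9mNThIWkw0Fx58Rwl6iHdHDHyJiGh5iHmJd2dZaGdnb3lYOUg7bWclD3tXCXqId3gKTYp4eHh4eXhpZ2pqaFhdjptoGDp9b2guLWgISol4iFcKS1loaGh5dkpaWT+KWCp/m4gJOXl+no6bVgcJeomIdxlNiXh4Z3hpW32aH56HGG97dwgqenp6jo53JwcpeYmIWA2LiHh4e4tcX71aP2g5PYxnFwp7jJubn6tWGAg5iop4Cj6LiYhqeWs7XVofb4o6bmdHClydrIuOr055KAc5enlnBy56iGdLeEYFBhx/vYw/f3ooCUhMXHlrT5+JJgY5WXdWDGx3aWlIKEhHBw9/mTg/f4onGE97ZjdLfo5oFyk4aHgrXIdoZ0dpiohHLhonJCw9algqb5pXOWtoSEwtmVhJWUkteXhYeXl6mVlNeEdmH1xXR0hdSWlqjJl3SDyNjYyIRQtZeVubinqZWF14aEpPiTdXSF6IZ2h8iVpZSDuLajw7WjhIWWh4aFdGXGh4LH9lJyg4TohmV2tpXHyYPGlHDH6YGkhYWGdnZ0hceHcrf4kqa2kMe3dnaXppTZt8eCgeilcMe2hHaGdmSnyHZklbSEqMmChMiolqi3c7em1oKA+JRxydVzdIeGdZWmhnWGppbHyaaCqKimyZZ014O11pDXxpPI6pZyhKeXhoeHlqbZyaenx5WGl3a4tZa1cpT6oJPp17ba98eClainqJiGpZW3h3aWp3aHl5aV2qZylPiBgrenhZeW17aChYeHqJeYdZWWdnWnh4aXp3S3tWGV9nF1hYR2hXaHx7ZydIepl5eFlpd3dpeXd4a3hoallKfnlXGHd3eFhXZ2xqdylJZlloaXl3eGlqd3d6eXdoeWl9i4kYaHd5aFdWWWuJZ0lXSGlqeXh3eFt4d3lrV0dIaGyOiEc4eGl4ZldKWot5eGZHWmlpeHd3WomIeF1rillIaX+JVhdKSXp5eVc2WFtYR1priGh3d2hpeXh4Wn28mUhnbG1mFjpoaoqJeVdHWnuca3hoZ1dZaWdqaGdpXHloSHd5bYoaW5hqnJt7alpsm4loWGmJe3uIaEx5Z3lrZ1dod2p7iitsqXqKZzZGSEx4Z0hqiouJaFh4S3tnWXuHR3hqe4hXSFpoeXp6eWhpW2hqa3uKiGdYd3hoTnlYa3hYeHl5SFdnaWh5eHh5aoqKiFhYWEhYaHd3d3cue2haeGdoeGl6mWhZg="/>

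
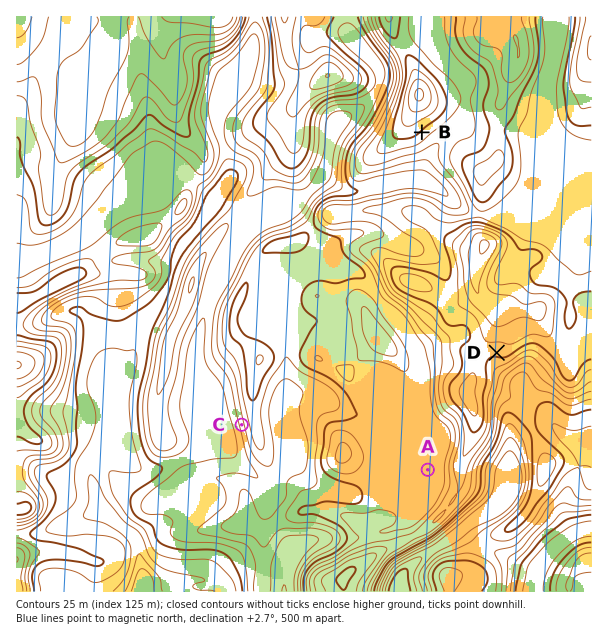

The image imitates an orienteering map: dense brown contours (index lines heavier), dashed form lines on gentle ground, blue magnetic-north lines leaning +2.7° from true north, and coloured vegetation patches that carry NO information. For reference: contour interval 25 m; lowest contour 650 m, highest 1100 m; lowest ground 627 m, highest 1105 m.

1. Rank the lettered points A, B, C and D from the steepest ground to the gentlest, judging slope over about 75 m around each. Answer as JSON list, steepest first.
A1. ["C", "B", "D", "A"]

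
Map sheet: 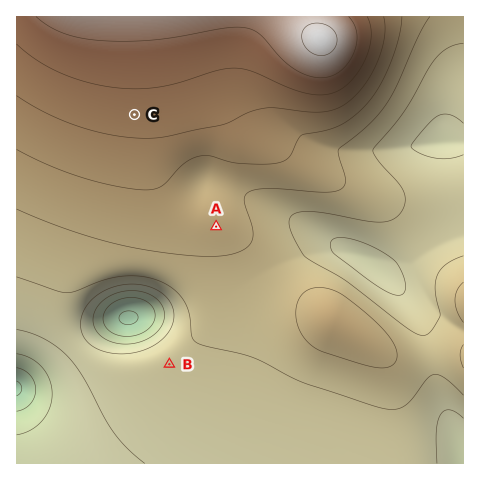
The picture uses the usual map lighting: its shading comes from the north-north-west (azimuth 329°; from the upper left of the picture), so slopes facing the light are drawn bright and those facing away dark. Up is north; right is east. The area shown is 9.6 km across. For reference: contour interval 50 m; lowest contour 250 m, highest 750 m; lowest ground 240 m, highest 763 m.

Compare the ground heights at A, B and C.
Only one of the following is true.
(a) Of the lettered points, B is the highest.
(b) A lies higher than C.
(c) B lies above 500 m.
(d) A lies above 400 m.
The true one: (d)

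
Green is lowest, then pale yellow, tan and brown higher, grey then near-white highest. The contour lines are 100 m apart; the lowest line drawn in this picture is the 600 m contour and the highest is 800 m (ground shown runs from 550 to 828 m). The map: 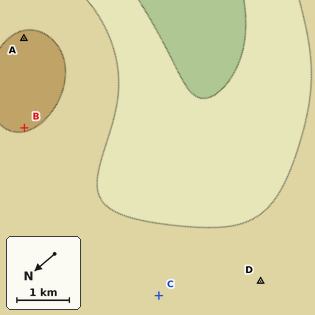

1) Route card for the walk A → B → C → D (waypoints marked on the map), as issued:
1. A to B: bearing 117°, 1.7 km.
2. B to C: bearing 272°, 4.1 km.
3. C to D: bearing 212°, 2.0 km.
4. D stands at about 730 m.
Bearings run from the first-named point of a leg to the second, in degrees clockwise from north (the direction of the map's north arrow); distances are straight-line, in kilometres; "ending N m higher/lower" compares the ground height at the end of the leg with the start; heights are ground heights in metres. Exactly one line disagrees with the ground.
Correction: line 1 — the bearing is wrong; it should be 310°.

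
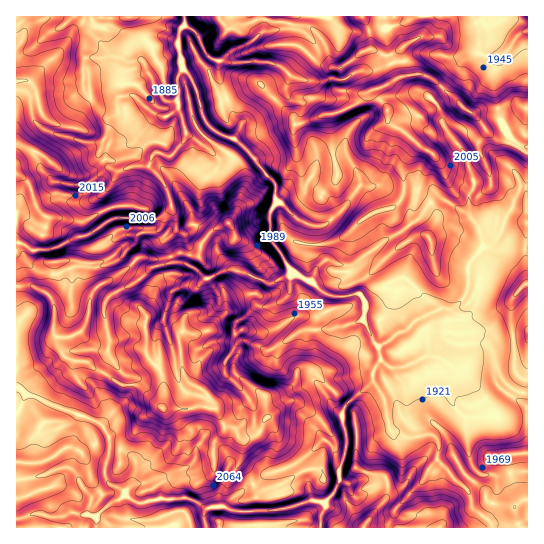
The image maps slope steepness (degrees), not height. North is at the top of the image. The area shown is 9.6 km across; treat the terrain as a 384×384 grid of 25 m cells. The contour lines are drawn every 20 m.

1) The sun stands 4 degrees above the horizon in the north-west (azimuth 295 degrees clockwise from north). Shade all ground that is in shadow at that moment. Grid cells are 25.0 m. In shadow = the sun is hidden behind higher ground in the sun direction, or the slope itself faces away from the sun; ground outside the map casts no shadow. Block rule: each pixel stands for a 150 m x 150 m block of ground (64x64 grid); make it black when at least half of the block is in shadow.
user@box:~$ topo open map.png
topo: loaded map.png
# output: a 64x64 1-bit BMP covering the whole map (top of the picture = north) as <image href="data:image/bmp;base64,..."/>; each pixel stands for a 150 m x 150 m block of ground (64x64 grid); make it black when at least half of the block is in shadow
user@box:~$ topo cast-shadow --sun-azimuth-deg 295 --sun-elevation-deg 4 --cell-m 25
<image width="64" height="64" href="data:image/bmp;base64,Qk0+AgAAAAAAAD4AAAAoAAAAQAAAAEAAAAABAAEAAAAAAAACAAATCwAAEwsAAAIAAAAAAAAA////AAAAAAAAAAMADg8D4OAAAwAGBwPA9rAD//4Hg4B+mIHw/wPBgAcISf4fgeAAAz4A/5nB8AADNgB//YHwABx2AH//gTCABHAEb//YGYAAMApv//8JgAAwIkf//wEAAAEzof//AAAAAB+B/94AAAAAH7T/3gAAADAbeH/eAAAAOBA4//wAAAB0GCDu/AAAAGAQwDz8AAAAgBDgGfgAAAAAEefZ+AAAACAV/8BIAAAAADb/4AAAAAHwN//wAAABAfAl//AIAAEA8OD//BAAAQRw4H+/QAADBnBjv4gwAAMGcGCfgDAAAwRwfD/AAAADADw/O+ZwAAEAHz+//gAHgAAHn//+BgeAAAPm//4Dh4AACf3//gGPwAAEgf/+MM+AH4LB3/A8DwAPzxDP8BwOAA/z8B/4HYAABn/4H/AMwAAAH/IP44DAAB/AcgfDwMCwPfBiAcDgQZ4/+GAHgOAT3r/4AAcAYBP+d/gAAghAB97n94AEHABnngfgwAwcCS+8AHzYAB4IBzgA+BwAHsAfHH5wDJAf4D4c4HAJGA/wPBzOcCsYAfkceF9wMwAAOQgwH7B6AAAA+MAfoFoAwAf4QB/wngDAAfZgH/AcAAFgDAAP4BwAAHAH4AfgGA+AMD/wQ+A5cYAA/+BhwDp8AAB/wDGAOj4AABeCPAP+BgAMA4MOA7gAAAiBAQ=="/>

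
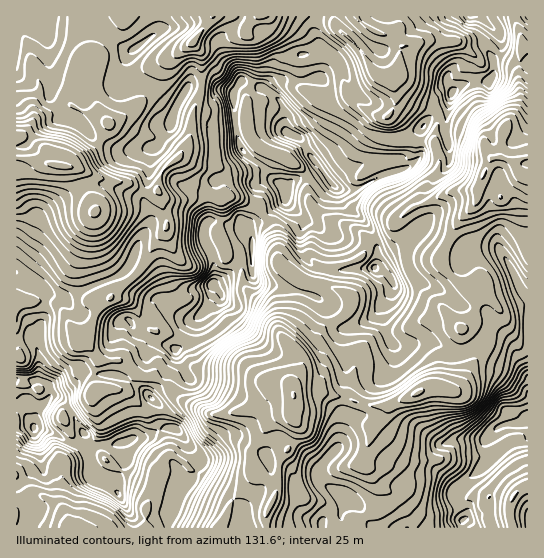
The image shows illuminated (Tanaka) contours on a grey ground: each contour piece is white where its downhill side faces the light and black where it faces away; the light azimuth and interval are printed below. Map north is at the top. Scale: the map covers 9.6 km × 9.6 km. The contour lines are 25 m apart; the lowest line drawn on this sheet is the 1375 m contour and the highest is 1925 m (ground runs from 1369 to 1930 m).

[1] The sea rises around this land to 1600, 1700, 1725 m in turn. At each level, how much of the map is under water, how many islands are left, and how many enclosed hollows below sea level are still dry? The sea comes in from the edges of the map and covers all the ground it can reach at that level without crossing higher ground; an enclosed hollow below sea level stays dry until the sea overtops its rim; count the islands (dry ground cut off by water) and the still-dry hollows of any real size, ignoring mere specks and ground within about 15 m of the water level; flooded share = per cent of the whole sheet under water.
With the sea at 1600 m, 40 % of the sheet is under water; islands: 1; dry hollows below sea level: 0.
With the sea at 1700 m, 70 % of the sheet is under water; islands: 1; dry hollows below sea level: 0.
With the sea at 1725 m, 77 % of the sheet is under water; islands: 4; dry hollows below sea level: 0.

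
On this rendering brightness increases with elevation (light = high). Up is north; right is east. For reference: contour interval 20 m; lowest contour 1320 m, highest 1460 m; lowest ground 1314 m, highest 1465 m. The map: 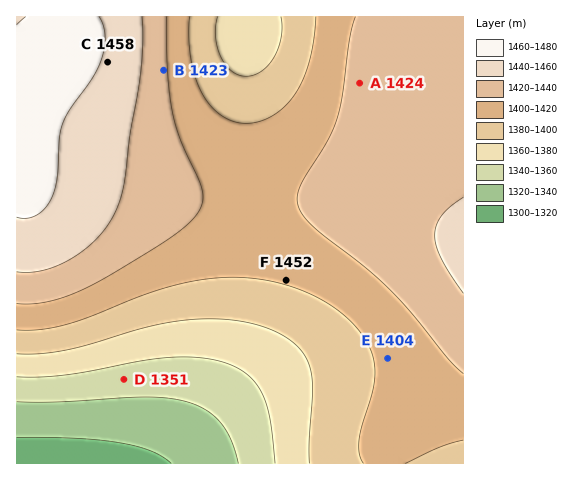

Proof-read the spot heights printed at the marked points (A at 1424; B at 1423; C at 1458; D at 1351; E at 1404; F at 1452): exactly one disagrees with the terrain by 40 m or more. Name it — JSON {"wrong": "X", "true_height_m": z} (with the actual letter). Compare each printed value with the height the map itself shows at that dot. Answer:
{"wrong": "F", "true_height_m": 1402}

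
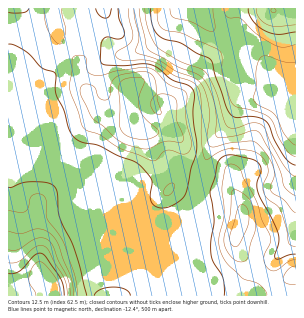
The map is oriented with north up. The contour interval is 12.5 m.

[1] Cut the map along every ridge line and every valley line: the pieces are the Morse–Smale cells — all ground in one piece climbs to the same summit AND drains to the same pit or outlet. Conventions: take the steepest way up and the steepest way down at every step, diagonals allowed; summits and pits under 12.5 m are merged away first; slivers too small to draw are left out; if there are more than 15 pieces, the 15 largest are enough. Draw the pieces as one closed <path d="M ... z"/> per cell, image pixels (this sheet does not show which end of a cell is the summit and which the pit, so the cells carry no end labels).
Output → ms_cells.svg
<path d="M205 8l-197 0 0 169 45-1 81 34 23 4 17-2 17-10 19-54 5-9 17-17 11-25-5-5-6-18 2-17 5-8 11-2-12-9-22-6-9-12z"/><path d="M48 175l-25 0-15 3 0 118 185 0-1-95-13 9-12 4-28-3-81-33z"/><path d="M243 96l-11 26-20 21-19 53 1 100 48 0 15-5 10-11 10-23 19-19 0-140-15 4-10-5z"/><path d="M296 8l-90 0-1 9 5 9 6 6 22 6 19 14 12 19 8 5 19 21z"/><path d="M251 47l-12 2-7 15 0 10 7 20 9 4 23-1 10 5 14-3 1-1-4-3-8-12-15-12-7-13z"/><path d="M296 238l-19 19-13 27-7 7-15 5 54 0z"/>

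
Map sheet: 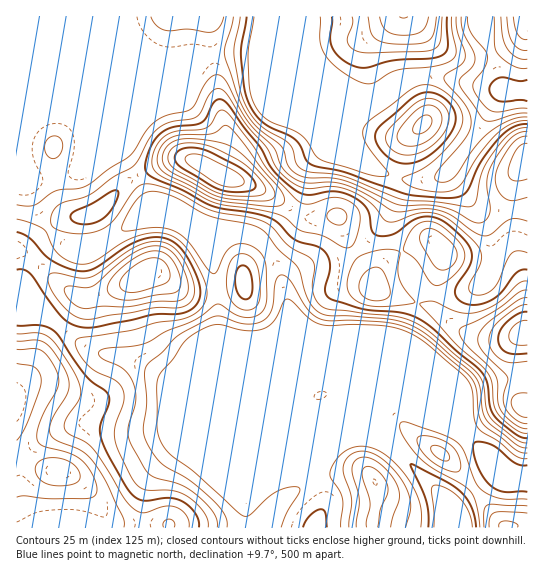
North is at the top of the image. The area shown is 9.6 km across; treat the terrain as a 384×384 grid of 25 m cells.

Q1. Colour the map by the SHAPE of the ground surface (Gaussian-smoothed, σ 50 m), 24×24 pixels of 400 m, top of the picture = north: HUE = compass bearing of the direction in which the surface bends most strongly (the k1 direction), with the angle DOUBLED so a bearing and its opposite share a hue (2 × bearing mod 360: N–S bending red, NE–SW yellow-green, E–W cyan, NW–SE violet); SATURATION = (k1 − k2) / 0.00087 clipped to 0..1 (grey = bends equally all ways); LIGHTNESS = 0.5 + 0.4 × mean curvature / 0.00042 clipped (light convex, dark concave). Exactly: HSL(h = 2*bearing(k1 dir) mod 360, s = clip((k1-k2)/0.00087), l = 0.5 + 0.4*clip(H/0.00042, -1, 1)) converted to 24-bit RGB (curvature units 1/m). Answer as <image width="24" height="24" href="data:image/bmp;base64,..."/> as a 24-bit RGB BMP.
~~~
<image width="24" height="24" href="data:image/bmp;base64,Qk32BgAAAAAAADYAAAAoAAAAGAAAABgAAAABABgAAAAAAMAGAAATCwAAEwsAAAAAAAAAAAAAgoFxfHxkfXxie4dnh7uNSGXQfonU2djfn5zRfWnNQyrCsYa0qIF6XWxxO1d3T2Sb6disoHlmh7Z9FhOvb0d6AGWO1PfjtK3si12ClmhZb5BcbcWKd86bPF57TJh6vbyGoml3iEF0bzRmW5qhxIyxqXSvQkl3PlRg4eJ1m9Gbg8vFXwdTPAYhmf+1MqRKkIg5R0mlrqrVvdflltPNkWOXZkxtSoxWiqFWi0JKeThTgH5+WYJeYZJGu0yNhDzSX1/I1/TdptzYagBEaQAxpP/IS+SQVx85kGYEPbCDVM+Qt4l9tE1QfVJebnuGZ5FvekFDfkZSgH9/gIB/gIB/f4B/d4BxK35YGPuJ6+x8XgAdigB3zv380/P4bBNUMAoc/5owl7diPnQsV1stqG4/j4VYbXxZdopcX0JzgH9/gIB/gIB/gIB/gIB/gIB/f4B/a4JRfG0zbyybpf/kse0Aeg0UoAB4iyNv8e2tt5aKjmpwTXdzbZ12qI2HdZiPZ46SSkh9gIB/f4CAf3+AgH9/f39/jmZxbY1VfYB+f3+AOs58kFQqgGxmdnaANwB63Lzq2/DuqIKQsZKmbqvDU43FtJq9rIKphFp4SVp2f4B/gH9/gIB/gH9/gH9/WpSg0Gq3bWeNf4CAgIB7gH9/gIB/eUpyEgYtn/BqmN1gmISpqsyucJe2TzxxjFlGqEU9llFQPoVtc3+Bf4CAgH9/gH9/f4CAf4B/gIB+gH9/f3+Af3+Af4B/ejhRMwAQLsJSk+1FmKEekIC/0LagbBc0ViwcdHM3kYZVoJZ4mJZSI2A5f4Bsf29EboFFfYB9gH9/gIB9f4B+gIB+gHp0Tw4PPQAar/Dpks3yvaXb2rTWaW0hkhsMngwzq590dYRbdYxCe2Q9tmczPI04JxNdvoY9VdpEIHhccBAkrWwAUUkCMyoAMycAD6zKmf/6mfbrQYDfgILc7d7sgHt/eB5nptfFp47Y11zPuX2EVWeRqNS0iNDnDgC45t3KreLMLQp1bTXH39nopWj239f0uub/cMX4acqWNK8yJmJQOmRh5NiLcjhxdOnmpervYSrt06Dz8df0n53e0PPkQlnbIwB87/PYvmSRLQ5eTsG5sZuNUmS5z+TOcXK6cEp8u0kypLwnGkkuIFA7sOlJVbvHU+J3XFMlEj4YRKKl4rjh6d7tyuLXWAlnGkB05O/M0CO3eih9Uos9cIZISqtFa7hfx1qUbTR3vaCB3+zcH1vYN2OJfcVNk6K2mC9Ndi0hVn8gAEUIEZwW2dV50gAXcx5aXIVxkKAlWRAopkxhi6+DWZx+f8pkK5lla0WsrWHe0fHjuOPebBHElFKzl5+Fk1l5qjfCtqfj4MHtbctgDUodbG4XgFQ9bSAXVTEBNSkESF8aNupyfq3XmpTPw9fOXKXKGJC3adLr3uztzTSbWRVPnX5IoaJXa2RNVJlmUahuo1m0973VWSOnSzQUMAoDfSIh06OFl+PszP//ufb/Fln9rr3i3OfvjnXeazOwMW4Wb2cUjBNFrCKGwodhpJ5Sem9/i5lSWn5DLWY8upVq/0f67h7/qH7ZtPD8zPj/zuv9lPHkWCdwG0o9Vrg0lFITMQcCZh4Af3EML1cPGEE4f0a52q/Ewp6la12HsKSTYIubdoB7OHk7IjBvh3Lv0uH50e36zEmlzqcxykZXozK2NpGLTSsTelY2eyNqwm94yamGdrZLCVU8DXBowX/K8dbcZICFg6p6pFqVfn6Af4B/KHVxFM9xh91lmiMz9x8Hrvu0Ki+xrw5bjhVPgHqAaGaDPGvWnJfi9dLv487XQZ7EAH14DLKi3e/cf4B/e4JvgXp1gH+Af4B/eYB+JYMpUGwXSCE17P3OoeBRMQIje1ZJgH9+gIB/fYCAPIRYLHlcyY3F79zippngMWLDEV0/ZKcAf3+AgH9/gIB/f4B/f4B/gIB/f4B/dn93KoB87/+qoRQgQCFlgIB/gIB/gH9/gllYlZlKMXhBFZES8OwblDgXYTIkXUA2fHwygIB/gIB/gIB/gIB/gIB/gIB/gH9/f4B/VIZ12uxisCaFREB7gH9/gH+AgjtgqGtOpq1tdG49X2giioMRo7UvVLG9Wi6DxHszgIB/gIB/gIB/gIB/gIB/gH1/iGRggoZkf3pgytdVjZA5P016gH9/dnGBhT+0p6q7v2qwsmeUgJejmNy3gO3eVB24dBCY4bekgH+AgIB/f4B/gH9/gH9/fmCGmIaHiIGSg3yXzcyeb6qcKEB1gH9/ZWaAQnKbl4lioFecw6W7rr7Ds9+fPIZIMhhNLhhy7eTC"/>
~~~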